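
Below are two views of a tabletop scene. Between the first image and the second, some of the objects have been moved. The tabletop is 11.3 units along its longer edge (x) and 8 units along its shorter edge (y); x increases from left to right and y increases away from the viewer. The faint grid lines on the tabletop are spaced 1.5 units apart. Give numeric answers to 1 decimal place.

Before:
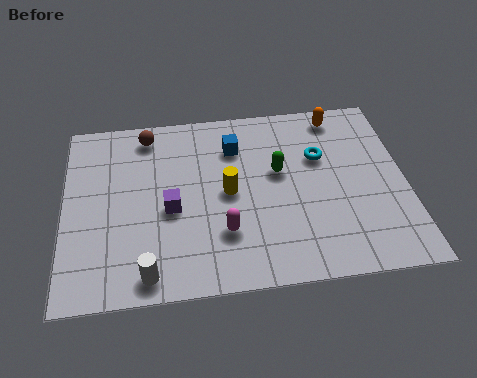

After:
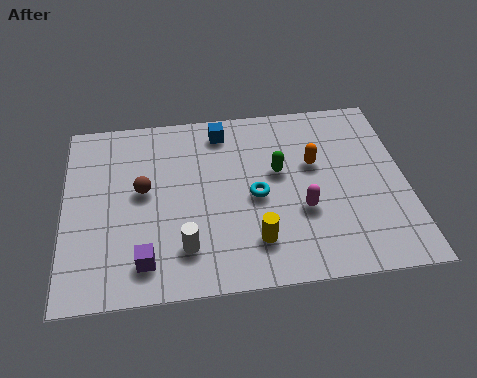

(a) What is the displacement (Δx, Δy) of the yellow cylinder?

(0.8, -2.2)

From the two frames, the yellow cylinder sits at roughly (5.4, 4.0) before and (6.2, 1.8) after.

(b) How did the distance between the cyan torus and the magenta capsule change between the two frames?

-2.7

The distance was about 4.4 in the first image and 1.7 in the second, so they moved 2.7 units closer together.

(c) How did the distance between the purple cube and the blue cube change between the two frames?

+2.7

Before: roughly 3.3 units apart; after: 6.0. That's 2.7 units further apart.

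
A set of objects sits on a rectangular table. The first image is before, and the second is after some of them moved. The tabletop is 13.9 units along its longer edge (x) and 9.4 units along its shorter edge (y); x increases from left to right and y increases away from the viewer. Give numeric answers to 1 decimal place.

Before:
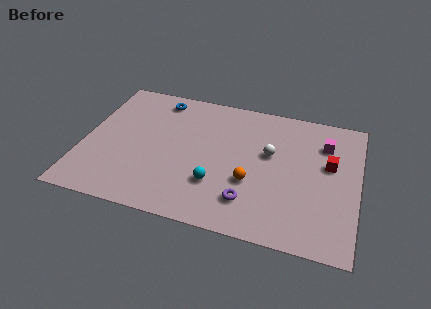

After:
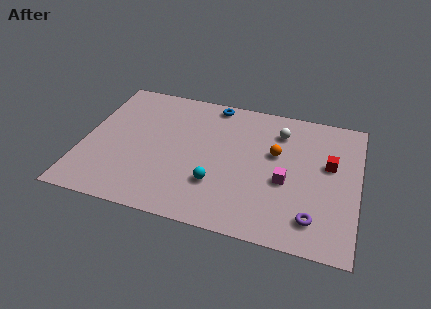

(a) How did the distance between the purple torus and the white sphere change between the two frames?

+2.3

They were about 3.6 units apart before and 5.9 after — 2.3 units further apart.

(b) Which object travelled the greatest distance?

the magenta cube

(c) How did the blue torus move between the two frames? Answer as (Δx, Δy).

(2.8, 0.4)

The blue torus started near (3.5, 8.1) and ended near (6.3, 8.5).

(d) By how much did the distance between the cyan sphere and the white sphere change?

+1.6

The distance was about 3.8 in the first image and 5.4 in the second, so they moved 1.6 units further apart.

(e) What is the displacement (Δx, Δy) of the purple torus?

(3.2, -0.3)

The purple torus was at about (8.6, 2.1) and moved to about (11.8, 1.8).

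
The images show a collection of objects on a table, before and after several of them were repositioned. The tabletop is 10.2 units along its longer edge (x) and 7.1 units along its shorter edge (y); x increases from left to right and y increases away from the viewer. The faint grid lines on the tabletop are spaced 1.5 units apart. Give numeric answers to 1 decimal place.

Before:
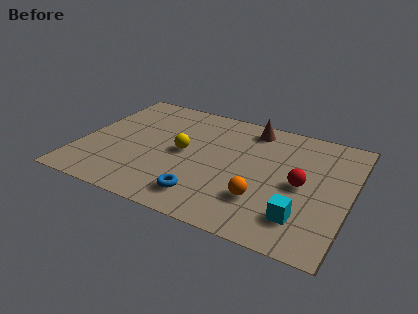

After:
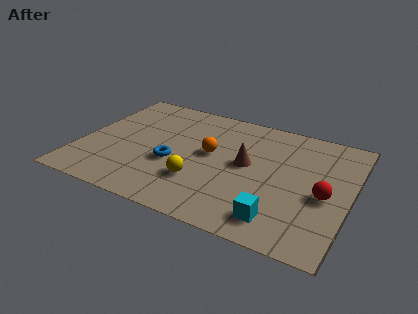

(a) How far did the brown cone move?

2.3

The brown cone moved from about (6.2, 6.1) to (6.3, 3.8), a distance of √(0.1² + 2.3²) ≈ 2.3.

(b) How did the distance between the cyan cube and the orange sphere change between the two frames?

+2.4

Before: roughly 1.6 units apart; after: 4.0. That's 2.4 units further apart.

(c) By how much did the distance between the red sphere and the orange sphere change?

+2.6

The distance was about 1.9 in the first image and 4.5 in the second, so they moved 2.6 units further apart.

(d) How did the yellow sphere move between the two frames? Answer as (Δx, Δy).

(0.8, -1.5)

From the two frames, the yellow sphere sits at roughly (3.9, 3.6) before and (4.7, 2.1) after.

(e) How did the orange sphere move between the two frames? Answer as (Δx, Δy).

(-2.2, 1.9)

The orange sphere started near (7.1, 2.0) and ended near (4.9, 3.9).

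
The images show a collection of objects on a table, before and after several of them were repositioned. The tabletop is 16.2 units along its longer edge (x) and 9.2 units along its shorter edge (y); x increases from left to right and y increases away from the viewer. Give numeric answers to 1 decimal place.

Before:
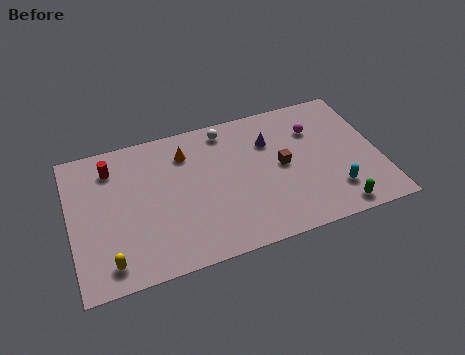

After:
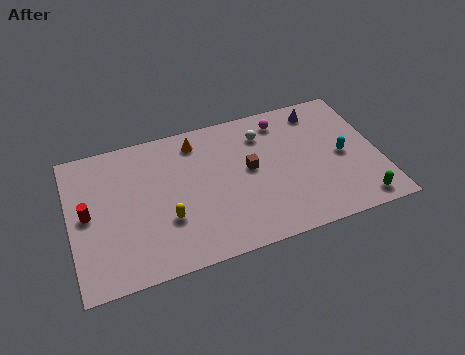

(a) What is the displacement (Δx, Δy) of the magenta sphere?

(-1.6, 1.1)

From the two frames, the magenta sphere sits at roughly (13.0, 6.6) before and (11.4, 7.7) after.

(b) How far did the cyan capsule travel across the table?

2.3

From (13.6, 2.2) to (14.3, 4.4), the cyan capsule covered √(0.7² + 2.2²) ≈ 2.3 units.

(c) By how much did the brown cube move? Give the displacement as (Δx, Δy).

(-1.7, 0.3)

From the two frames, the brown cube sits at roughly (11.1, 4.7) before and (9.4, 5.0) after.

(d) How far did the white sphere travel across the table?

2.1

From (8.4, 8.0) to (10.3, 7.1), the white sphere covered √(1.9² + 0.9²) ≈ 2.1 units.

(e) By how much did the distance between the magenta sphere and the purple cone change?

-0.4

They were about 2.4 units apart before and 2.0 after — 0.4 units closer together.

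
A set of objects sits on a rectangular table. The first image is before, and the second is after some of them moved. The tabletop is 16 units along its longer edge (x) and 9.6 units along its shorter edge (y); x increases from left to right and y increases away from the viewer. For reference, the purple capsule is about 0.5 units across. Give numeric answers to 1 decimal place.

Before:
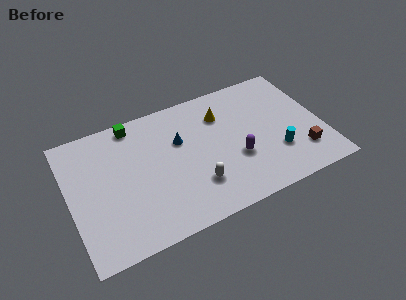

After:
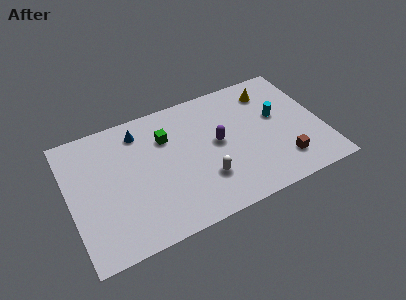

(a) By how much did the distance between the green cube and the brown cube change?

-3.5

They were about 11.8 units apart before and 8.3 after — 3.5 units closer together.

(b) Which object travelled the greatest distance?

the yellow cone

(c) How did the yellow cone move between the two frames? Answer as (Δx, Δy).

(3.2, 0.6)

From the two frames, the yellow cone sits at roughly (9.9, 7.1) before and (13.1, 7.7) after.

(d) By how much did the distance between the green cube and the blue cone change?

-1.7

They were about 3.6 units apart before and 1.9 after — 1.7 units closer together.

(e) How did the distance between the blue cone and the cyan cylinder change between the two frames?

+2.2

They were about 6.7 units apart before and 8.9 after — 2.2 units further apart.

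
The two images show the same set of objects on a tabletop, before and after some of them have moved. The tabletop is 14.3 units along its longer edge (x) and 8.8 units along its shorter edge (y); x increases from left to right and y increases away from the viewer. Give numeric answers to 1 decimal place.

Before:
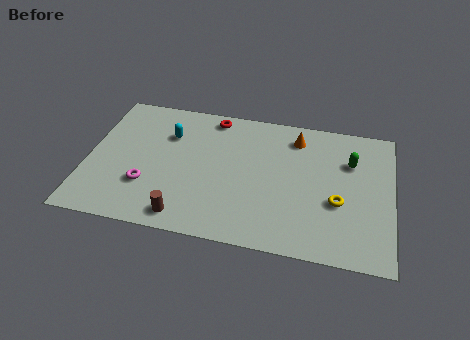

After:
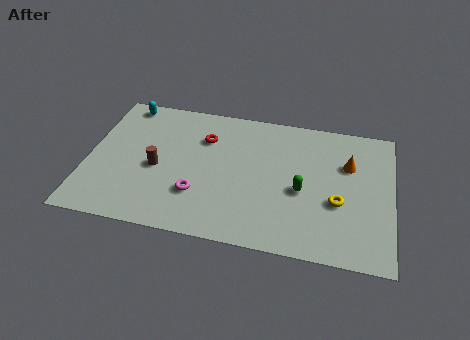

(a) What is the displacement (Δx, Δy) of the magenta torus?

(2.4, -0.1)

From the two frames, the magenta torus sits at roughly (2.9, 2.7) before and (5.3, 2.6) after.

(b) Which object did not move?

the yellow torus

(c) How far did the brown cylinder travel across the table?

3.2

The brown cylinder moved from about (4.8, 1.1) to (3.3, 3.9), a distance of √(1.5² + 2.8²) ≈ 3.2.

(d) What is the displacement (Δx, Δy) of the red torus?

(-0.3, -1.5)

From the two frames, the red torus sits at roughly (5.7, 7.8) before and (5.4, 6.3) after.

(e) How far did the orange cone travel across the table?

2.8

The orange cone moved from about (9.7, 7.2) to (12.2, 5.9), a distance of √(2.5² + 1.3²) ≈ 2.8.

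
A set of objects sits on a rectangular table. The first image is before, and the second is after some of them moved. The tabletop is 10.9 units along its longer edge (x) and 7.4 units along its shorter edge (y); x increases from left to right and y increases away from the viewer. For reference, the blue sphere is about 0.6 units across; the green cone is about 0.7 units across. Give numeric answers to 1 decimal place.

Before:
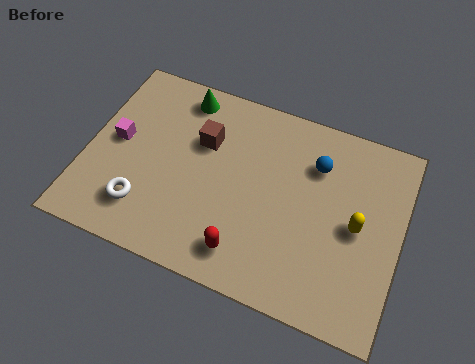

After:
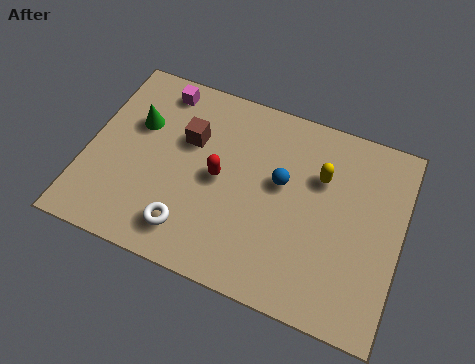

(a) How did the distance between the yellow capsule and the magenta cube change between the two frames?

-2.4

They were about 8.4 units apart before and 6.0 after — 2.4 units closer together.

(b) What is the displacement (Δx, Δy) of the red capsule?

(-1.2, 2.4)

The red capsule was at about (5.8, 1.3) and moved to about (4.6, 3.7).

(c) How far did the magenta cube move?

2.8

The magenta cube was near (1.0, 3.9) before and (2.2, 6.4) after, so it travelled √(1.2² + 2.5²) ≈ 2.8 units.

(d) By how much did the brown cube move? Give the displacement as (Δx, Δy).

(-0.5, -0.1)

From the two frames, the brown cube sits at roughly (3.9, 4.9) before and (3.4, 4.8) after.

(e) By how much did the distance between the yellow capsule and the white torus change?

-1.9

They were about 7.4 units apart before and 5.5 after — 1.9 units closer together.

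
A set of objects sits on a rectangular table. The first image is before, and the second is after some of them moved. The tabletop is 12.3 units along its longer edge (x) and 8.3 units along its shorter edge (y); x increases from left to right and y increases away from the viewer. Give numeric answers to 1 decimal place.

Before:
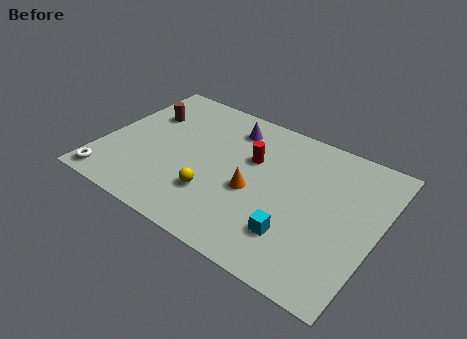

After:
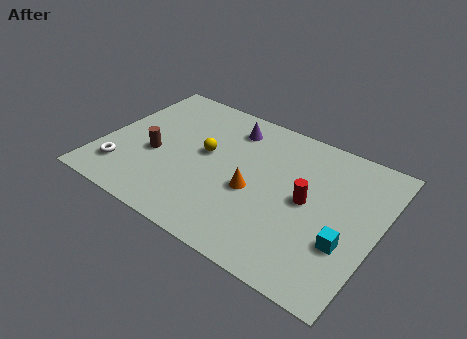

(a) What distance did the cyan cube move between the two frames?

2.2

The cyan cube was near (9.0, 2.1) before and (11.1, 2.8) after, so it travelled √(2.1² + 0.7²) ≈ 2.2 units.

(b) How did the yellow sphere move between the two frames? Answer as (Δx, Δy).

(-0.8, 2.2)

From the two frames, the yellow sphere sits at roughly (5.3, 2.4) before and (4.5, 4.6) after.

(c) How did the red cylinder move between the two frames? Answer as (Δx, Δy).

(2.7, -1.1)

The red cylinder started near (6.5, 5.3) and ended near (9.2, 4.2).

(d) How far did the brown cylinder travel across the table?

2.5

From (1.5, 5.7) to (2.4, 3.4), the brown cylinder covered √(0.9² + 2.3²) ≈ 2.5 units.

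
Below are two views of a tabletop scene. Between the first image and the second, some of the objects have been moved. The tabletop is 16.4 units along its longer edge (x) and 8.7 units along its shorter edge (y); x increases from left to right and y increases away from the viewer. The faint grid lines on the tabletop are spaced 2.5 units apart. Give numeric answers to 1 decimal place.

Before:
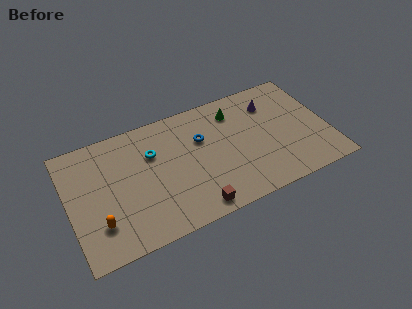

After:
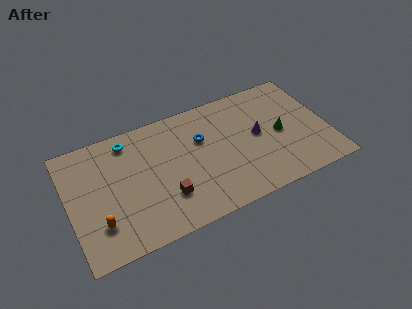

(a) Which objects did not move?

the orange capsule and the blue torus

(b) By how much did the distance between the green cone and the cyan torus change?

+4.4

The distance was about 5.5 in the first image and 9.9 in the second, so they moved 4.4 units further apart.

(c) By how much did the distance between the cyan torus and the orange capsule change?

+0.4

The distance was about 5.2 in the first image and 5.6 in the second, so they moved 0.4 units further apart.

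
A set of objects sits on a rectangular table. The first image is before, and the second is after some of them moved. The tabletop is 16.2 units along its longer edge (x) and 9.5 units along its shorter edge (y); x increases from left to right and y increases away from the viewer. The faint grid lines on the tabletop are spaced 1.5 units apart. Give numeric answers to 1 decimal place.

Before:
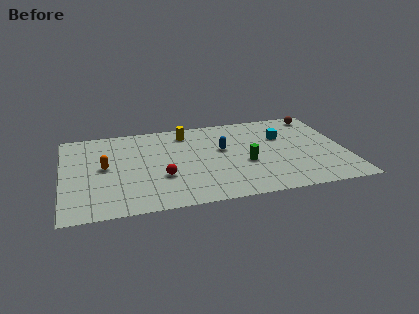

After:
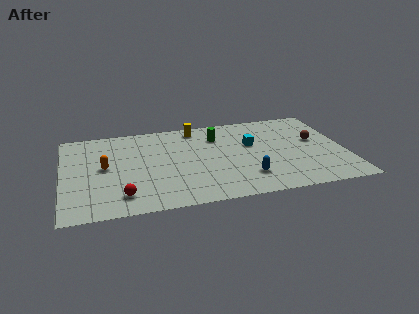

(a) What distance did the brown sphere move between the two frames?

2.8

From (15.0, 8.3) to (14.6, 5.5), the brown sphere covered √(0.4² + 2.8²) ≈ 2.8 units.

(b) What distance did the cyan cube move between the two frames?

1.9

The cyan cube was near (12.7, 6.3) before and (10.9, 5.8) after, so it travelled √(1.8² + 0.5²) ≈ 1.9 units.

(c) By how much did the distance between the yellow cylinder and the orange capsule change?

+0.7

They were about 5.6 units apart before and 6.3 after — 0.7 units further apart.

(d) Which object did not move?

the orange capsule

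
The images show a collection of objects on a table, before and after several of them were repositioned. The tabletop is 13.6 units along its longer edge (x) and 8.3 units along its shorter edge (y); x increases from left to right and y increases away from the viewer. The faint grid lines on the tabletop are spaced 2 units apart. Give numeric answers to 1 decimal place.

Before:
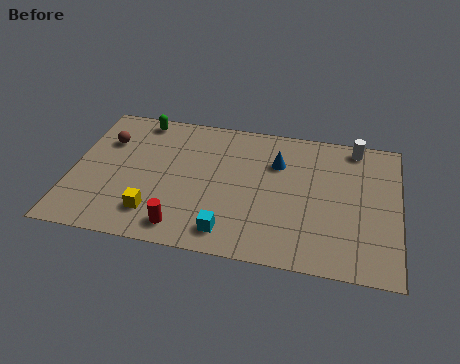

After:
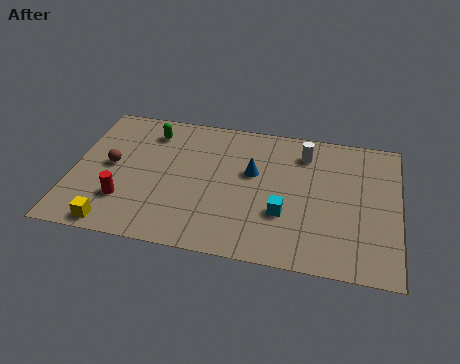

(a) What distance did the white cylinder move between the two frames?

2.2

The white cylinder moved from about (11.7, 7.4) to (9.6, 6.6), a distance of √(2.1² + 0.8²) ≈ 2.2.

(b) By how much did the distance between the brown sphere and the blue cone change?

-1.3

They were about 7.2 units apart before and 5.9 after — 1.3 units closer together.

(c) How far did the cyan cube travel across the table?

2.7

The cyan cube was near (6.7, 1.3) before and (8.9, 2.8) after, so it travelled √(2.2² + 1.5²) ≈ 2.7 units.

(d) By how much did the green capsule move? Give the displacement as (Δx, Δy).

(0.5, -0.7)

The green capsule started near (2.6, 7.4) and ended near (3.1, 6.7).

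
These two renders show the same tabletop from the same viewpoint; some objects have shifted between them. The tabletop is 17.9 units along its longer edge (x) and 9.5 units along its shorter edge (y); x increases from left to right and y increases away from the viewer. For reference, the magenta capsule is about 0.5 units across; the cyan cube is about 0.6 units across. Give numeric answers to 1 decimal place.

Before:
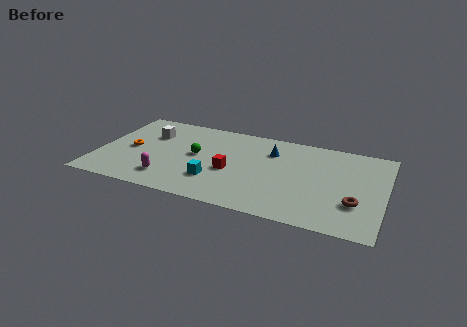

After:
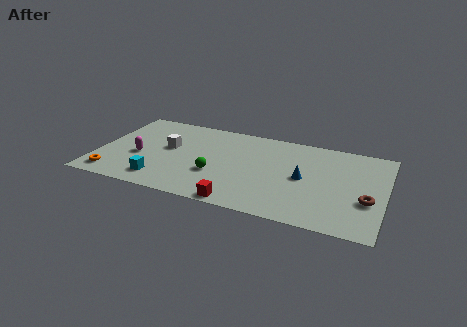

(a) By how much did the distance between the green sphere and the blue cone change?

+0.6

They were about 5.0 units apart before and 5.6 after — 0.6 units further apart.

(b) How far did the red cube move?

3.3

The red cube was near (8.4, 4.0) before and (9.3, 0.8) after, so it travelled √(0.9² + 3.2²) ≈ 3.3 units.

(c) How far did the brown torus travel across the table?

0.9

The brown torus moved from about (16.2, 3.0) to (16.9, 3.5), a distance of √(0.7² + 0.5²) ≈ 0.9.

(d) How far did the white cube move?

1.8

From (3.0, 6.6) to (4.3, 5.4), the white cube covered √(1.3² + 1.2²) ≈ 1.8 units.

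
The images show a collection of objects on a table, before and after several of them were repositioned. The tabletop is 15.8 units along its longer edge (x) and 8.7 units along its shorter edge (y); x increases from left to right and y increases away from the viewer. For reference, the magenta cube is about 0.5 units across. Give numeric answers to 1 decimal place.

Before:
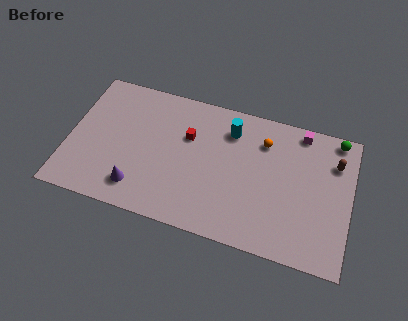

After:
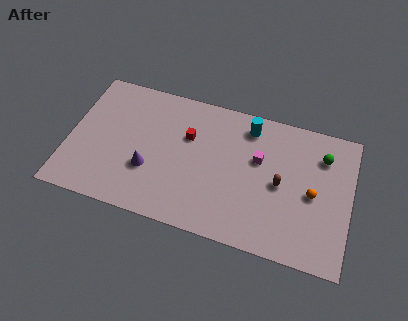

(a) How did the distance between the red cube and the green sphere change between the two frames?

-0.9

Before: roughly 8.5 units apart; after: 7.6. That's 0.9 units closer together.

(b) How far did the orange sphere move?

3.8

The orange sphere moved from about (10.8, 6.6) to (13.7, 4.1), a distance of √(2.9² + 2.5²) ≈ 3.8.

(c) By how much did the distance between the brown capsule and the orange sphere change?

-2.2

The distance was about 4.0 in the first image and 1.8 in the second, so they moved 2.2 units closer together.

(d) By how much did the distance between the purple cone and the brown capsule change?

-4.3

Before: roughly 11.7 units apart; after: 7.4. That's 4.3 units closer together.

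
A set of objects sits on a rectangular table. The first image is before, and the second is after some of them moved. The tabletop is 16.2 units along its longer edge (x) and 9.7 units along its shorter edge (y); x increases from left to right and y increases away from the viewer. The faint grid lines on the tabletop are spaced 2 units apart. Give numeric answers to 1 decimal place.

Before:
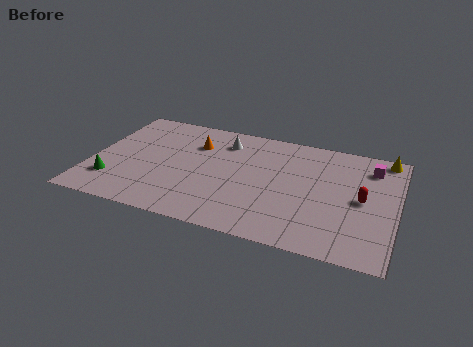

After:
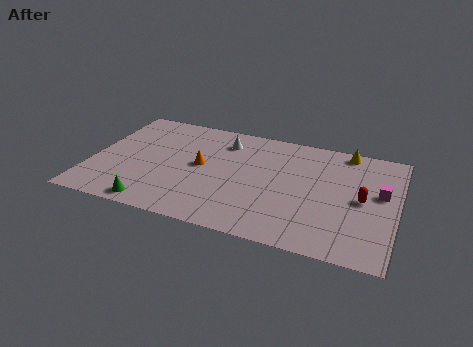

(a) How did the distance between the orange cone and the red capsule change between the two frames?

-0.8

The distance was about 9.4 in the first image and 8.6 in the second, so they moved 0.8 units closer together.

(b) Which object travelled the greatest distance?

the green cone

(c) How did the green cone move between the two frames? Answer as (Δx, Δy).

(2.4, -1.4)

The green cone was at about (1.3, 2.4) and moved to about (3.7, 1.0).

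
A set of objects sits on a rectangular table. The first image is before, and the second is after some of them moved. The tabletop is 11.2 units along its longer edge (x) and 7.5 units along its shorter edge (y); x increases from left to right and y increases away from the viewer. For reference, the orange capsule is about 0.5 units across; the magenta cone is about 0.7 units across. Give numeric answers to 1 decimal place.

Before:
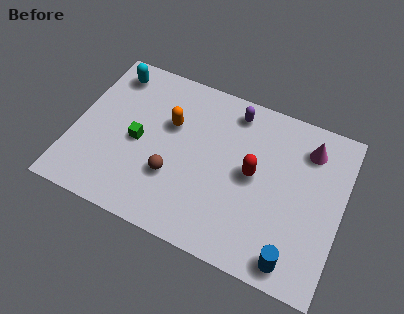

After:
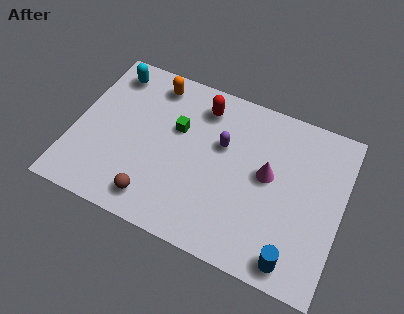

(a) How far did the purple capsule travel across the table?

1.7

The purple capsule was near (6.4, 6.4) before and (6.1, 4.7) after, so it travelled √(0.3² + 1.7²) ≈ 1.7 units.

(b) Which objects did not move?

the cyan capsule and the blue cylinder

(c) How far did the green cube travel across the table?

1.9

From (2.7, 3.5) to (4.2, 4.7), the green cube covered √(1.5² + 1.2²) ≈ 1.9 units.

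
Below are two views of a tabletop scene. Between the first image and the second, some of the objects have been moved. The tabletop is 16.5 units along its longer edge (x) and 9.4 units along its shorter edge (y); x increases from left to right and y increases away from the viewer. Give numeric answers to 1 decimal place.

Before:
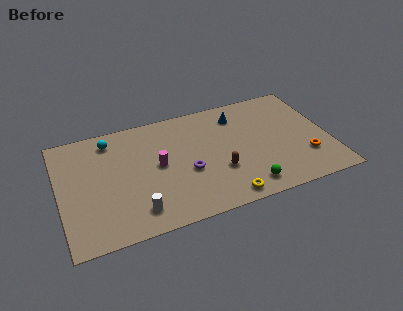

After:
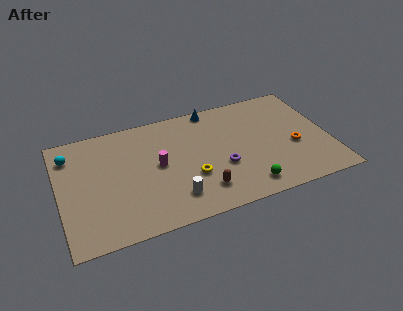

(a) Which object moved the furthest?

the yellow torus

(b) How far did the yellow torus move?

2.9

From (9.7, 1.0) to (7.9, 3.3), the yellow torus covered √(1.8² + 2.3²) ≈ 2.9 units.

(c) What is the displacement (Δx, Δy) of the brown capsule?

(-1.2, -1.2)

From the two frames, the brown capsule sits at roughly (9.6, 3.2) before and (8.4, 2.0) after.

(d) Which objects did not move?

the green sphere and the magenta cylinder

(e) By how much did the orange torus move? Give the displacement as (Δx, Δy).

(-0.6, 1.1)

The orange torus was at about (14.9, 2.7) and moved to about (14.3, 3.8).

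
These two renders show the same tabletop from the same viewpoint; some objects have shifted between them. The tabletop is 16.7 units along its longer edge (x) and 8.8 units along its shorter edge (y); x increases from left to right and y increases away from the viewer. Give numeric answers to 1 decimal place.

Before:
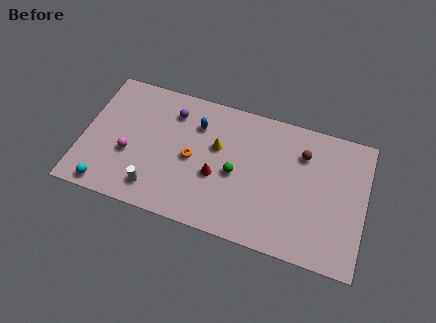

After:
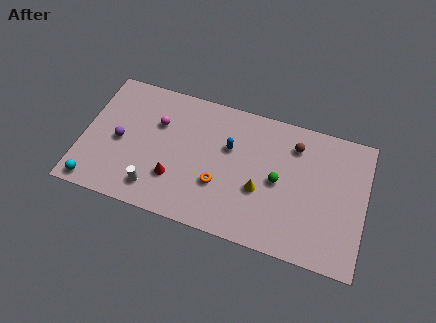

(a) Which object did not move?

the white cylinder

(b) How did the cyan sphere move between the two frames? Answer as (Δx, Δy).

(-0.7, 0.0)

The cyan sphere was at about (1.7, 0.9) and moved to about (1.0, 0.9).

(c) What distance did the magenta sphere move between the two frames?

2.9

The magenta sphere was near (2.8, 3.4) before and (4.3, 5.9) after, so it travelled √(1.5² + 2.5²) ≈ 2.9 units.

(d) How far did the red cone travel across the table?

2.6

From (8.0, 3.5) to (5.6, 2.6), the red cone covered √(2.4² + 0.9²) ≈ 2.6 units.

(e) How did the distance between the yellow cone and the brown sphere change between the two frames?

-1.2

They were about 5.1 units apart before and 3.9 after — 1.2 units closer together.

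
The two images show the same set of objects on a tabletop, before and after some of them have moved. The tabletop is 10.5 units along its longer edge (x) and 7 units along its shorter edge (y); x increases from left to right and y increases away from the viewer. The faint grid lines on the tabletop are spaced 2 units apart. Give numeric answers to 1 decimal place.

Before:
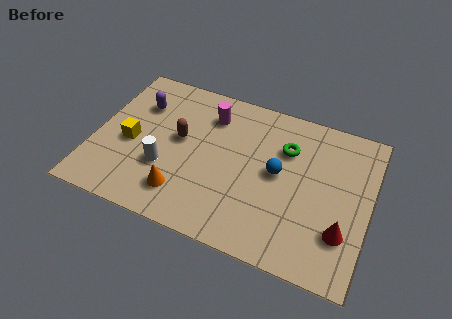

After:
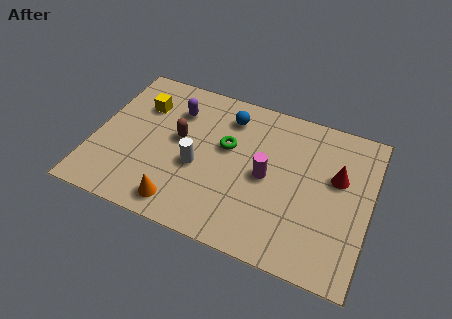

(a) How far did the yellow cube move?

1.9

From (1.4, 3.1) to (1.6, 5.0), the yellow cube covered √(0.2² + 1.9²) ≈ 1.9 units.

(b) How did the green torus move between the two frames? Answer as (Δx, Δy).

(-2.2, -0.7)

The green torus started near (7.2, 4.9) and ended near (5.0, 4.2).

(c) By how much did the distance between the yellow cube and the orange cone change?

+1.8

They were about 2.7 units apart before and 4.5 after — 1.8 units further apart.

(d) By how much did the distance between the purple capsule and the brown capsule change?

-0.7

The distance was about 2.0 in the first image and 1.3 in the second, so they moved 0.7 units closer together.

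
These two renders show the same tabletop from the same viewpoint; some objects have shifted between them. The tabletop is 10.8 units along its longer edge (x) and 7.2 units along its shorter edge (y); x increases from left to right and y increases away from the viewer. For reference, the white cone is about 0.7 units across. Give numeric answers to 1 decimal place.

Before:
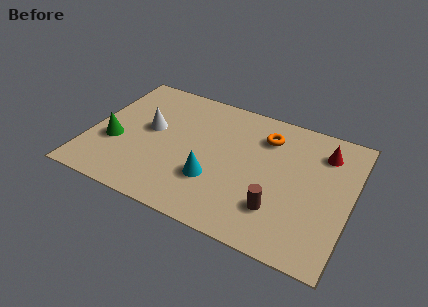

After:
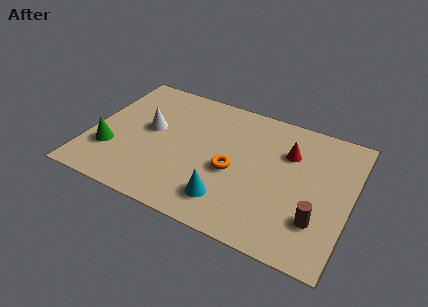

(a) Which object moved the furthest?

the orange torus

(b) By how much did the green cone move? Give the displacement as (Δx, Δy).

(-0.1, -0.5)

The green cone was at about (1.1, 2.7) and moved to about (1.0, 2.2).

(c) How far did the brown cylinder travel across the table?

1.6

The brown cylinder was near (8.0, 1.9) before and (9.6, 2.0) after, so it travelled √(1.6² + 0.1²) ≈ 1.6 units.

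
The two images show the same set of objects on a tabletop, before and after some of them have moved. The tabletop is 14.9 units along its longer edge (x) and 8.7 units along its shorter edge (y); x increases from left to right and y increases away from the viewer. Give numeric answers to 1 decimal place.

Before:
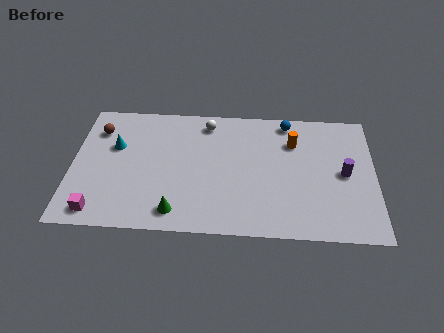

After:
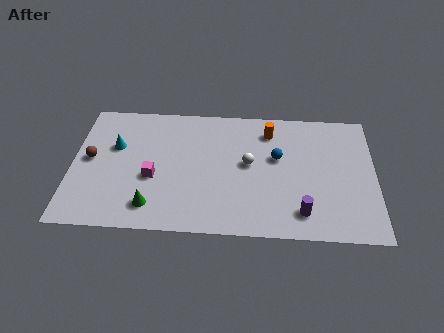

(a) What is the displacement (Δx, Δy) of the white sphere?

(2.1, -2.7)

The white sphere was at about (6.6, 7.4) and moved to about (8.7, 4.7).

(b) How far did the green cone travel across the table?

1.2

The green cone moved from about (5.2, 1.3) to (4.0, 1.6), a distance of √(1.2² + 0.3²) ≈ 1.2.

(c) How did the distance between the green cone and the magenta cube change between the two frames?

-1.9

They were about 3.8 units apart before and 1.9 after — 1.9 units closer together.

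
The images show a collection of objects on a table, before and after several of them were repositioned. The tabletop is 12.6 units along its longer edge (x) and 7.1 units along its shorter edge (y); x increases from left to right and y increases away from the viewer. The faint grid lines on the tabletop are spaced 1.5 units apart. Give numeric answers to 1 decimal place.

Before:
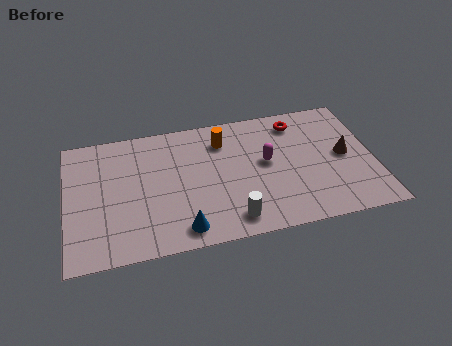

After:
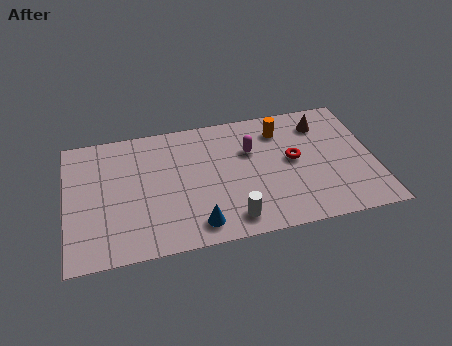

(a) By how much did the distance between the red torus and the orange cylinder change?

-1.3

The distance was about 3.1 in the first image and 1.8 in the second, so they moved 1.3 units closer together.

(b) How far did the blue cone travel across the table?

0.6

From (4.6, 1.0) to (5.2, 1.1), the blue cone covered √(0.6² + 0.1²) ≈ 0.6 units.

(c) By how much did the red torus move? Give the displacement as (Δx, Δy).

(-0.3, -2.1)

From the two frames, the red torus sits at roughly (9.6, 5.9) before and (9.3, 3.8) after.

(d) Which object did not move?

the white cylinder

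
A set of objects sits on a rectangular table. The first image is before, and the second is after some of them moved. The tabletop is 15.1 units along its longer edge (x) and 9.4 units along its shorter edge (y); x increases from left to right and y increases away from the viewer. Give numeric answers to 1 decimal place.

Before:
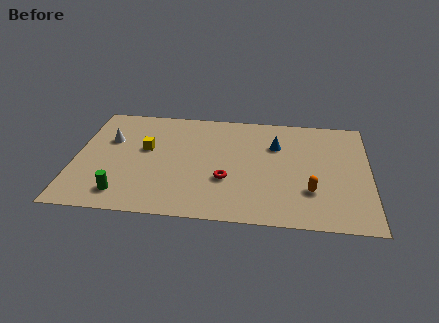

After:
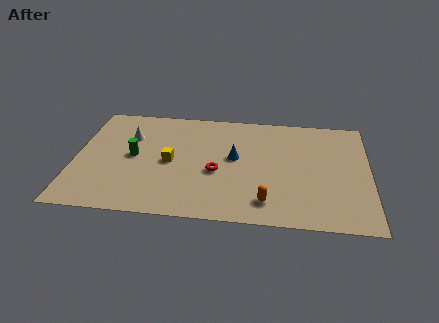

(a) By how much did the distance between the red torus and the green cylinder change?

-1.1

They were about 5.5 units apart before and 4.4 after — 1.1 units closer together.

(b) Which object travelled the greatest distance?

the green cylinder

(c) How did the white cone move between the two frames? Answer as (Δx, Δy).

(1.0, 0.4)

The white cone started near (1.7, 6.1) and ended near (2.7, 6.5).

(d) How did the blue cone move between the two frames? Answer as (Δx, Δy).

(-2.1, -1.3)

The blue cone was at about (10.3, 6.5) and moved to about (8.2, 5.2).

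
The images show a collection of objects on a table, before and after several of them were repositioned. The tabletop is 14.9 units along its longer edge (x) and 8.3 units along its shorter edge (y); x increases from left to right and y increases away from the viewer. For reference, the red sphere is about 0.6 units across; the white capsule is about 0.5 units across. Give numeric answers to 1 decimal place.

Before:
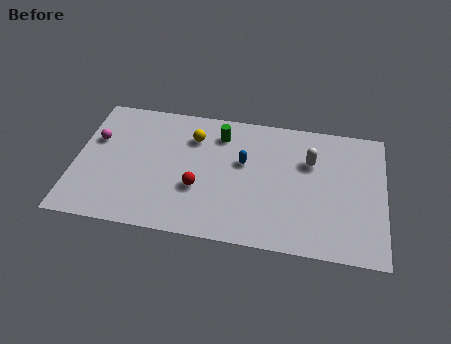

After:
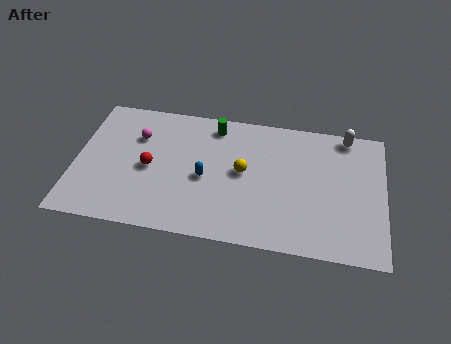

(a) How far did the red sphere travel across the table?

2.6

The red sphere moved from about (6.0, 3.0) to (3.6, 3.9), a distance of √(2.4² + 0.9²) ≈ 2.6.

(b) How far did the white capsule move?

2.5

From (11.3, 5.6) to (13.0, 7.5), the white capsule covered √(1.7² + 1.9²) ≈ 2.5 units.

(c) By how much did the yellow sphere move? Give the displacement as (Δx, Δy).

(2.5, -1.8)

From the two frames, the yellow sphere sits at roughly (5.6, 6.2) before and (8.1, 4.4) after.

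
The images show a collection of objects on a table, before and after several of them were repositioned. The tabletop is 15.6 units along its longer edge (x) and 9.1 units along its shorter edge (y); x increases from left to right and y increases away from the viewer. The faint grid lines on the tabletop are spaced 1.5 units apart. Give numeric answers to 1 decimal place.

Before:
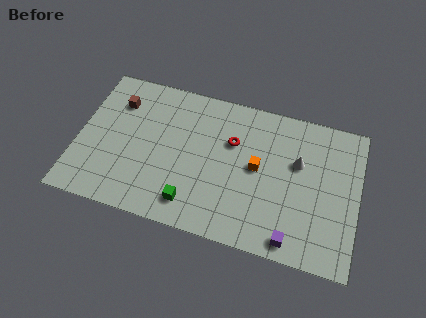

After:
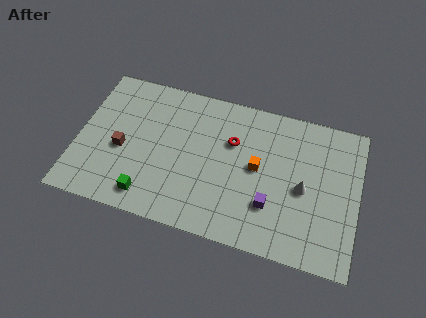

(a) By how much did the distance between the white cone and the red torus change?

+0.8

The distance was about 3.7 in the first image and 4.5 in the second, so they moved 0.8 units further apart.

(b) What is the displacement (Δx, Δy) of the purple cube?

(-1.3, 1.7)

The purple cube was at about (12.2, 1.0) and moved to about (10.9, 2.7).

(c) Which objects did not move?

the orange cube and the red torus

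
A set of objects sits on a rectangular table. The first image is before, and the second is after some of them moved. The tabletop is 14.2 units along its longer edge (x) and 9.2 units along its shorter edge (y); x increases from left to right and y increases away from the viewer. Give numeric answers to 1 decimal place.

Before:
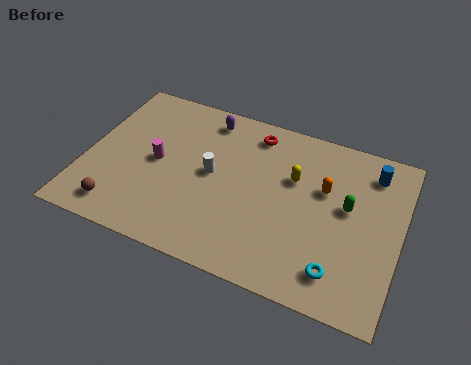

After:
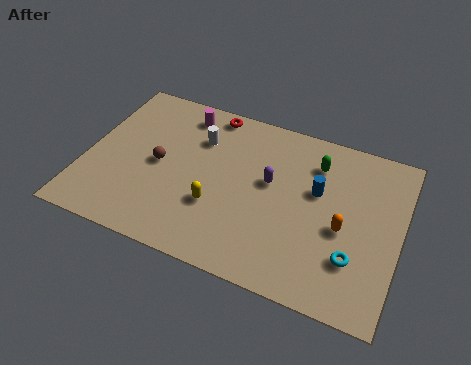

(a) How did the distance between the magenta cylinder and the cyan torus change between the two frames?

+0.8

Before: roughly 9.0 units apart; after: 9.8. That's 0.8 units further apart.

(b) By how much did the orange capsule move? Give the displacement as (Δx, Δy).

(1.0, -1.8)

From the two frames, the orange capsule sits at roughly (10.7, 5.8) before and (11.7, 4.0) after.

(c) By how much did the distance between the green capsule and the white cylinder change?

-0.8

Before: roughly 6.1 units apart; after: 5.3. That's 0.8 units closer together.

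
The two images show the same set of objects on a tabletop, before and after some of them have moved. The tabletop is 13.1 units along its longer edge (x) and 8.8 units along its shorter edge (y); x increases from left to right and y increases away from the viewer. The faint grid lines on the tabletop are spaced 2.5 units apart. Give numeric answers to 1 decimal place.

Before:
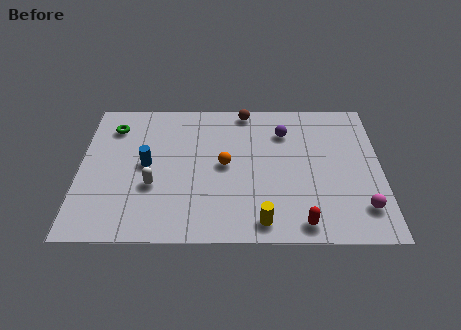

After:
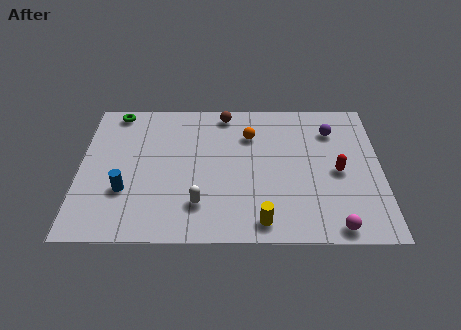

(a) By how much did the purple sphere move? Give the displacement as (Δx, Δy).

(2.1, 0.1)

From the two frames, the purple sphere sits at roughly (8.9, 6.6) before and (11.0, 6.7) after.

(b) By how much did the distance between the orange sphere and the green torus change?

+0.6

They were about 5.5 units apart before and 6.1 after — 0.6 units further apart.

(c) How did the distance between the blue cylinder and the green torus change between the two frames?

+2.2

The distance was about 2.8 in the first image and 5.0 in the second, so they moved 2.2 units further apart.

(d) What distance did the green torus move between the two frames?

1.0

From (1.4, 6.9) to (1.5, 7.9), the green torus covered √(0.1² + 1.0²) ≈ 1.0 units.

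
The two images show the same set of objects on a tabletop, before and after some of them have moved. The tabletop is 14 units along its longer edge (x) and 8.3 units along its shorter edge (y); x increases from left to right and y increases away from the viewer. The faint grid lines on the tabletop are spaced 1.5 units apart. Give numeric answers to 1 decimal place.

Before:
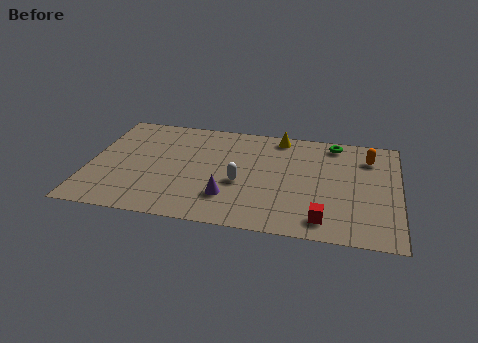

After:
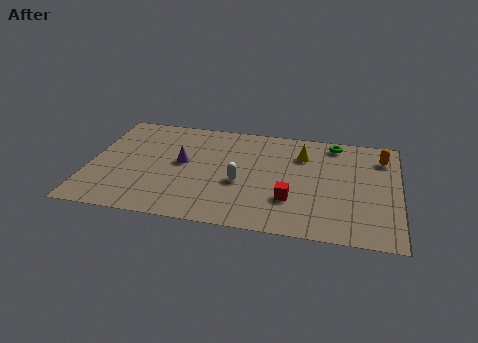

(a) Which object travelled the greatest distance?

the purple cone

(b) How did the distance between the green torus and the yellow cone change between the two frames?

-0.7

Before: roughly 2.5 units apart; after: 1.8. That's 0.7 units closer together.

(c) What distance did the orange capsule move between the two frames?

0.6

The orange capsule moved from about (12.6, 6.4) to (13.2, 6.5), a distance of √(0.6² + 0.1²) ≈ 0.6.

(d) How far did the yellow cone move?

1.7

The yellow cone was near (8.5, 7.4) before and (9.6, 6.1) after, so it travelled √(1.1² + 1.3²) ≈ 1.7 units.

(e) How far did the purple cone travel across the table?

3.2

The purple cone moved from about (6.4, 2.2) to (4.2, 4.5), a distance of √(2.2² + 2.3²) ≈ 3.2.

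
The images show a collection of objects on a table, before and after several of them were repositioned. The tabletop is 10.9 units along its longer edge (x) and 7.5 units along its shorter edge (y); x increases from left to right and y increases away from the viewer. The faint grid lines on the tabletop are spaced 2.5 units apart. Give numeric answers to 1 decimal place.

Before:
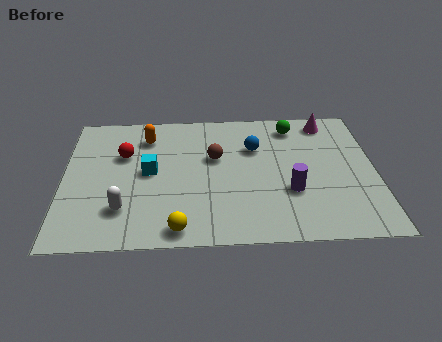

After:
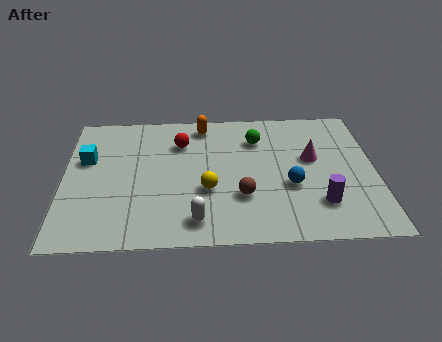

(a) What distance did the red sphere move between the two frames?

2.1

From (2.1, 4.9) to (4.1, 5.5), the red sphere covered √(2.0² + 0.6²) ≈ 2.1 units.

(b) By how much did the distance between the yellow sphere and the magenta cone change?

-3.8

They were about 7.8 units apart before and 4.0 after — 3.8 units closer together.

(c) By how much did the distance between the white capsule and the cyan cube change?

+3.0

Before: roughly 2.2 units apart; after: 5.2. That's 3.0 units further apart.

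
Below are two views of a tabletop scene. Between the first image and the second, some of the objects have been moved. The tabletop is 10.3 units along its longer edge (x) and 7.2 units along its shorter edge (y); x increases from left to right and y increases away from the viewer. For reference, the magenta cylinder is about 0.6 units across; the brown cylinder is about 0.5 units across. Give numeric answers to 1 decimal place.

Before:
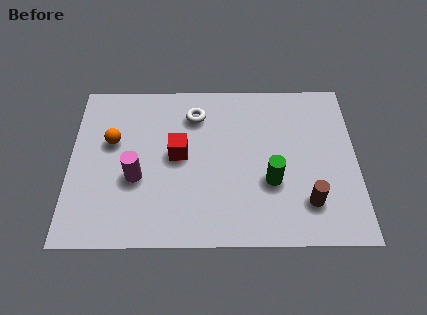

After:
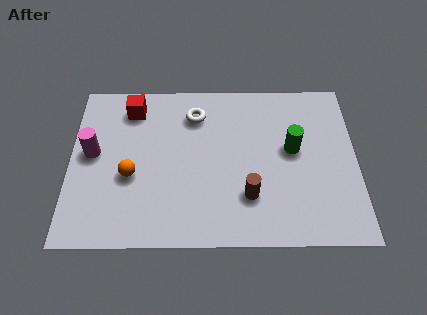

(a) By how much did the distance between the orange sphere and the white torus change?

+0.3

The distance was about 3.2 in the first image and 3.5 in the second, so they moved 0.3 units further apart.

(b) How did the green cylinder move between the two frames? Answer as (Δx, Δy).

(0.8, 1.4)

The green cylinder started near (7.2, 2.6) and ended near (8.0, 4.0).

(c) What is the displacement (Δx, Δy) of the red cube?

(-1.7, 2.1)

The red cube was at about (3.9, 3.8) and moved to about (2.2, 5.9).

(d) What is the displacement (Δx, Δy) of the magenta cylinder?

(-1.6, 1.1)

The magenta cylinder was at about (2.4, 2.8) and moved to about (0.8, 3.9).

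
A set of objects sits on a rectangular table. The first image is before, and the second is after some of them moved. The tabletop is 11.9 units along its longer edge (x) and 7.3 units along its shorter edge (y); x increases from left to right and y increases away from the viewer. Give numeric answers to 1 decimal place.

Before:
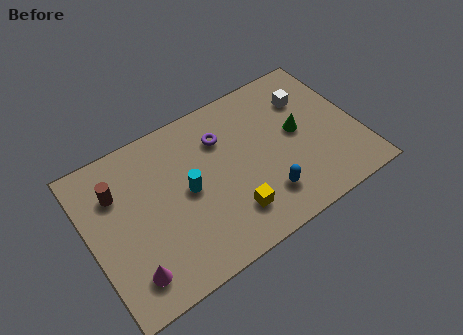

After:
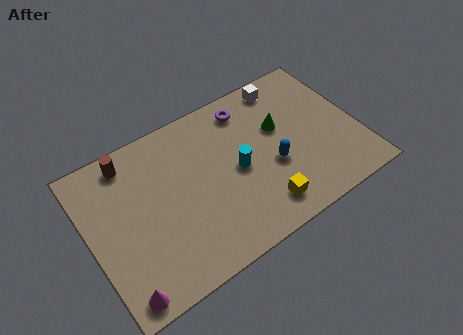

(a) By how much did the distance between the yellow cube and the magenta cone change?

+1.8

The distance was about 4.5 in the first image and 6.3 in the second, so they moved 1.8 units further apart.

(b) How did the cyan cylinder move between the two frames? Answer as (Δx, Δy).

(2.2, -0.2)

From the two frames, the cyan cylinder sits at roughly (4.3, 3.7) before and (6.5, 3.5) after.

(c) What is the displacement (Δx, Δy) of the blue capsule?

(0.6, 1.2)

The blue capsule was at about (7.4, 1.7) and moved to about (8.0, 2.9).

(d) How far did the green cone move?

0.9

The green cone moved from about (9.3, 3.9) to (8.6, 4.5), a distance of √(0.7² + 0.6²) ≈ 0.9.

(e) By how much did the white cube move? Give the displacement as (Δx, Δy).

(-0.8, 1.1)

From the two frames, the white cube sits at roughly (10.0, 5.3) before and (9.2, 6.4) after.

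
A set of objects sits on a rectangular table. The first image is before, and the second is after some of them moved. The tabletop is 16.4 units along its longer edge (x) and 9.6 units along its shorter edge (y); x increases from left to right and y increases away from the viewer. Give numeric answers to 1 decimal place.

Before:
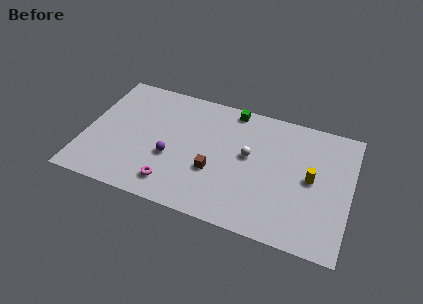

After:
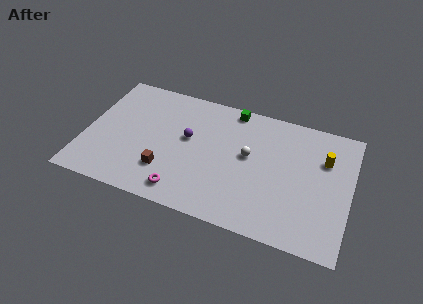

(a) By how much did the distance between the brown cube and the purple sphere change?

+0.4

They were about 2.7 units apart before and 3.1 after — 0.4 units further apart.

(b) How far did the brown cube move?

3.0

The brown cube was near (8.1, 3.5) before and (5.2, 2.6) after, so it travelled √(2.9² + 0.9²) ≈ 3.0 units.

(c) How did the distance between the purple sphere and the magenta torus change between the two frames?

+2.1

They were about 2.0 units apart before and 4.1 after — 2.1 units further apart.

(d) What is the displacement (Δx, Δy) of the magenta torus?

(0.7, -0.3)

The magenta torus was at about (5.7, 1.7) and moved to about (6.4, 1.4).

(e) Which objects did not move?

the green cube and the white sphere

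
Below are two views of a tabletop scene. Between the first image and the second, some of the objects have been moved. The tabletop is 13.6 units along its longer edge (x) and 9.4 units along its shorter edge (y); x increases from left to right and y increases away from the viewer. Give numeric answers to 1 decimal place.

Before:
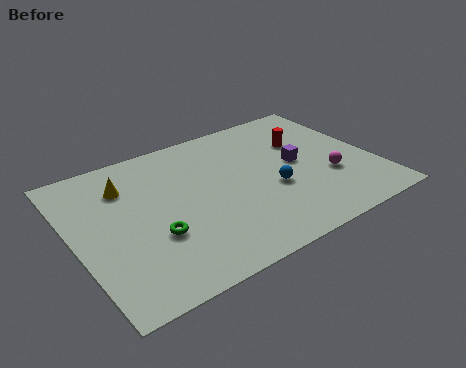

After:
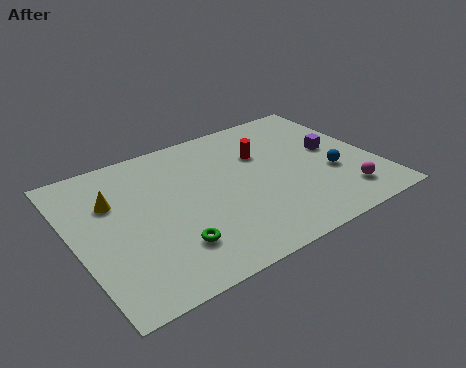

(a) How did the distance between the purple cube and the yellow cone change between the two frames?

+2.2

They were about 7.9 units apart before and 10.1 after — 2.2 units further apart.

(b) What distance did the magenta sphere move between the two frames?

1.5

The magenta sphere moved from about (11.4, 3.3) to (11.7, 1.8), a distance of √(0.3² + 1.5²) ≈ 1.5.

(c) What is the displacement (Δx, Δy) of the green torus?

(0.6, -1.0)

From the two frames, the green torus sits at roughly (3.3, 3.3) before and (3.9, 2.3) after.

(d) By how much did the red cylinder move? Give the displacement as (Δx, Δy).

(-2.0, 0.0)

The red cylinder started near (10.8, 6.3) and ended near (8.8, 6.3).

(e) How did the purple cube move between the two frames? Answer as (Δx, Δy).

(1.7, 0.2)

From the two frames, the purple cube sits at roughly (10.2, 4.9) before and (11.9, 5.1) after.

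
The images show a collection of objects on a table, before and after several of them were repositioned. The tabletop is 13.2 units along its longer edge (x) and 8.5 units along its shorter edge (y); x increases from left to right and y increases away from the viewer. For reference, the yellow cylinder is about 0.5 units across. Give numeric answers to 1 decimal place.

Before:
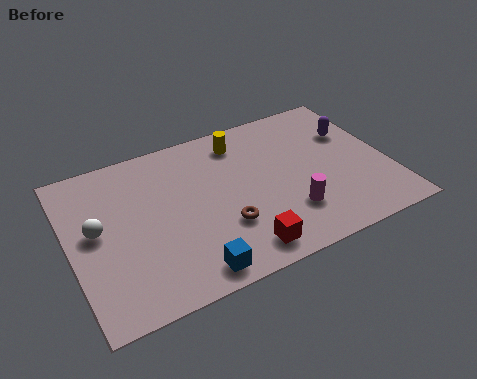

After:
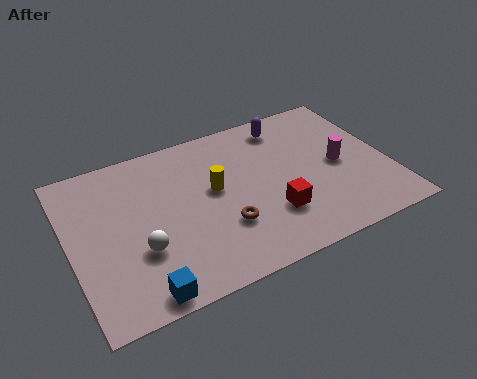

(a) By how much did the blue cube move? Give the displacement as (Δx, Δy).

(-2.0, -0.2)

The blue cube started near (4.5, 1.0) and ended near (2.5, 0.8).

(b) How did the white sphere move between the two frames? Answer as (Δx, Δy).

(1.6, -1.7)

The white sphere started near (1.1, 4.6) and ended near (2.7, 2.9).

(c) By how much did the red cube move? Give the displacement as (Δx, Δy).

(1.5, 1.3)

The red cube was at about (6.6, 1.2) and moved to about (8.1, 2.5).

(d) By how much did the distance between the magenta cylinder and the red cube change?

+1.0

The distance was about 2.5 in the first image and 3.5 in the second, so they moved 1.0 units further apart.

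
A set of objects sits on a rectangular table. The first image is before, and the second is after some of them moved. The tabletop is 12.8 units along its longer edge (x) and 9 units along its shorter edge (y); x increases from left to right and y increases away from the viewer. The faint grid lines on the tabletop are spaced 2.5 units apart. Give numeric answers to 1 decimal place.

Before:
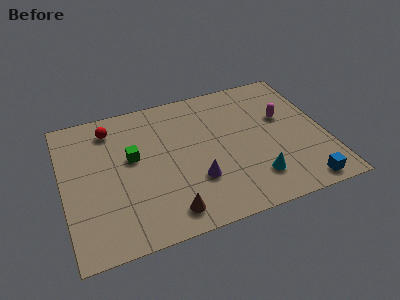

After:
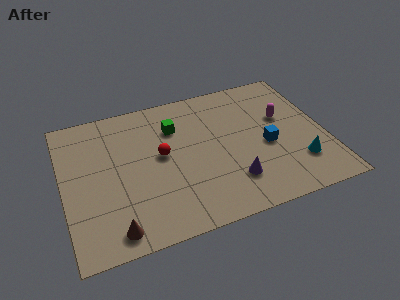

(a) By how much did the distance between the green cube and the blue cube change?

-4.0

Before: roughly 9.0 units apart; after: 5.0. That's 4.0 units closer together.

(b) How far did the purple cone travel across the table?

1.8

The purple cone was near (6.3, 2.8) before and (8.0, 2.2) after, so it travelled √(1.7² + 0.6²) ≈ 1.8 units.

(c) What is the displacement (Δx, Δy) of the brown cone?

(-2.6, -0.2)

The brown cone started near (4.8, 1.3) and ended near (2.2, 1.1).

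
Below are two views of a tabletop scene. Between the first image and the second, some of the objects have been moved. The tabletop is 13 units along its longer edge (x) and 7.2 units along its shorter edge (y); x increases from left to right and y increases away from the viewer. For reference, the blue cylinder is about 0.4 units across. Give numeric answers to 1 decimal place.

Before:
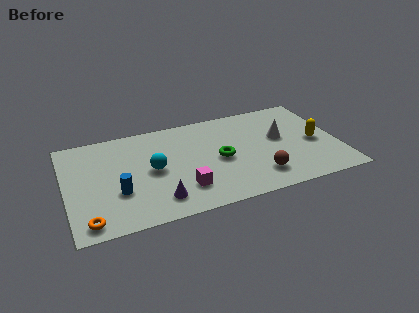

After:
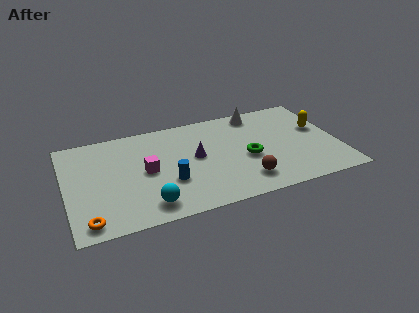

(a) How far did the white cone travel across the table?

2.4

The white cone was near (10.3, 4.1) before and (9.4, 6.3) after, so it travelled √(0.9² + 2.2²) ≈ 2.4 units.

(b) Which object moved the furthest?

the purple cone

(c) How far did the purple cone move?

3.2

The purple cone was near (4.2, 1.4) before and (6.2, 3.9) after, so it travelled √(2.0² + 2.5²) ≈ 3.2 units.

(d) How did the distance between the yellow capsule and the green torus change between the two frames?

-0.8

They were about 4.6 units apart before and 3.8 after — 0.8 units closer together.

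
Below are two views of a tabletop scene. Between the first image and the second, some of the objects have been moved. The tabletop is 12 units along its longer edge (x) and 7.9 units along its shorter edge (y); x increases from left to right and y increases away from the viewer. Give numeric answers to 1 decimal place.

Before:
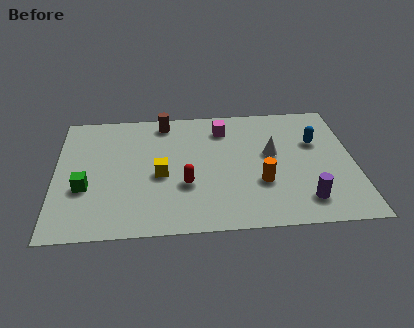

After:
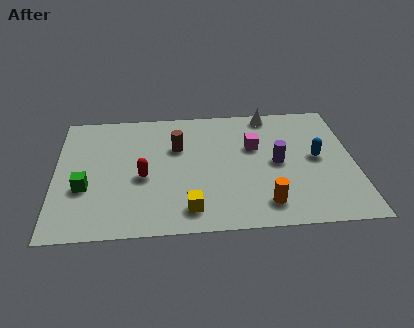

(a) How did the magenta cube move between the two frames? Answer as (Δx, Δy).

(1.2, -1.3)

The magenta cube started near (6.8, 6.3) and ended near (8.0, 5.0).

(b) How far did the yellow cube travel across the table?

2.5

From (4.2, 3.5) to (5.3, 1.3), the yellow cube covered √(1.1² + 2.2²) ≈ 2.5 units.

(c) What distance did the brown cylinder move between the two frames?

1.8

The brown cylinder moved from about (4.4, 6.9) to (4.9, 5.2), a distance of √(0.5² + 1.7²) ≈ 1.8.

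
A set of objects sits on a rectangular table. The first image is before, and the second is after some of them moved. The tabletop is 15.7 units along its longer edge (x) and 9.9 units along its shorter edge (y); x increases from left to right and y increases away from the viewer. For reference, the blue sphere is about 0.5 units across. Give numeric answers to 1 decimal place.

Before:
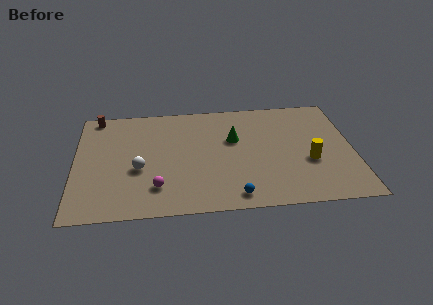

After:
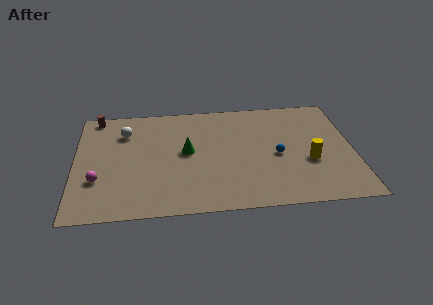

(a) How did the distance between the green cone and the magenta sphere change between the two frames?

-0.5

The distance was about 5.9 in the first image and 5.4 in the second, so they moved 0.5 units closer together.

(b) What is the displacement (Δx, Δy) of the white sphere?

(-0.8, 3.4)

The white sphere started near (3.6, 4.0) and ended near (2.8, 7.4).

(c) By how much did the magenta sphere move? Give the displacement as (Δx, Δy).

(-3.3, 0.9)

The magenta sphere started near (4.6, 2.3) and ended near (1.3, 3.2).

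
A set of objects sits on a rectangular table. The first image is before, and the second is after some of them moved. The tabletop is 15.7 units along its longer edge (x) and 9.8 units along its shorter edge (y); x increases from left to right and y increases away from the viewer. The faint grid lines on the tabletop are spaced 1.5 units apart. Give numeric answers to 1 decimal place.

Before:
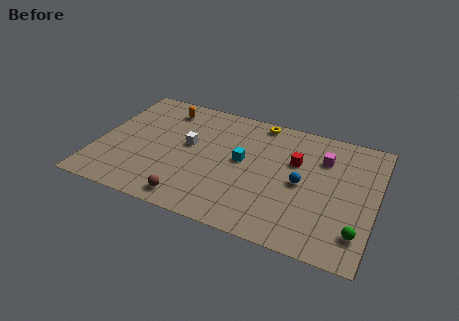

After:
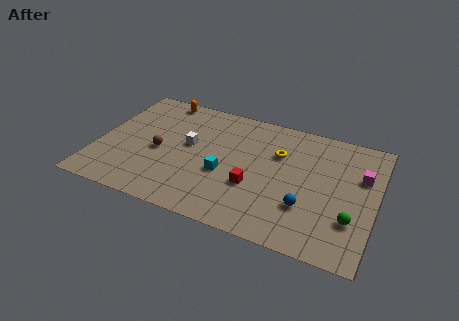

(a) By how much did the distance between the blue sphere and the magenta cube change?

+1.8

Before: roughly 2.6 units apart; after: 4.4. That's 1.8 units further apart.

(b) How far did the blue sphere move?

1.7

From (11.6, 4.7) to (12.0, 3.0), the blue sphere covered √(0.4² + 1.7²) ≈ 1.7 units.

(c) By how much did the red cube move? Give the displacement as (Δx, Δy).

(-2.1, -2.8)

The red cube started near (11.1, 6.3) and ended near (9.0, 3.5).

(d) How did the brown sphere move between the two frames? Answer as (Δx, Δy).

(-2.2, 3.2)

The brown sphere started near (5.7, 1.2) and ended near (3.5, 4.4).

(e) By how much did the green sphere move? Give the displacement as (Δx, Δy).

(-0.4, 0.8)

The green sphere started near (14.9, 2.1) and ended near (14.5, 2.9).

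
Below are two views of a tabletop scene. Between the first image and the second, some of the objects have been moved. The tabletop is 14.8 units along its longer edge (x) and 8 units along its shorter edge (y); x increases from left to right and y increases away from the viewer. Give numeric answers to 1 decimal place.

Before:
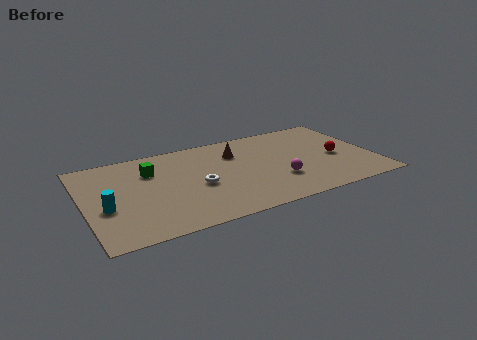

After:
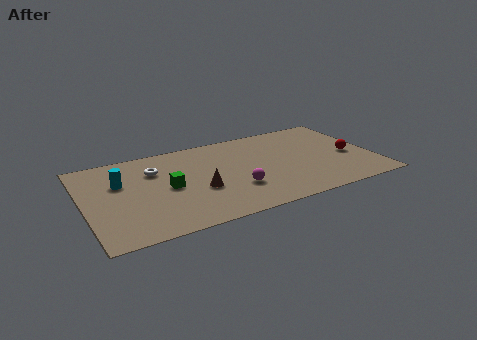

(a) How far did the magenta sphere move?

2.2

From (9.7, 2.5) to (7.5, 2.5), the magenta sphere covered √(2.2² + 0.0²) ≈ 2.2 units.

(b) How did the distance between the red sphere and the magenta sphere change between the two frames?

+2.8

They were about 3.4 units apart before and 6.2 after — 2.8 units further apart.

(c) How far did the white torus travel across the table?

3.0

The white torus was near (5.7, 3.5) before and (3.7, 5.7) after, so it travelled √(2.0² + 2.2²) ≈ 3.0 units.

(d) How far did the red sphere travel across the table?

0.7

The red sphere moved from about (12.9, 3.6) to (13.6, 3.5), a distance of √(0.7² + 0.1²) ≈ 0.7.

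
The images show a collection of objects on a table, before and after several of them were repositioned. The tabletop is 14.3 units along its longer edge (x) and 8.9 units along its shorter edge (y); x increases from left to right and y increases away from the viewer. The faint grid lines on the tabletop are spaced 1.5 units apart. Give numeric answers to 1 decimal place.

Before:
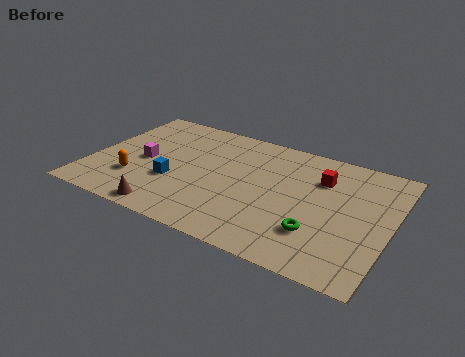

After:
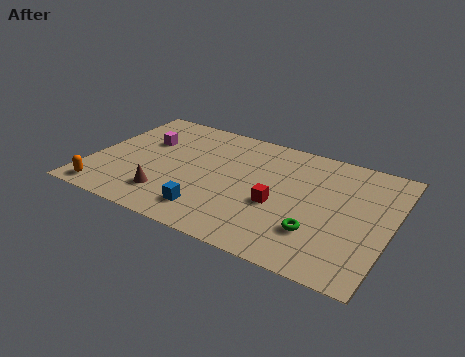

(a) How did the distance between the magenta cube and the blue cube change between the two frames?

+3.7

The distance was about 1.9 in the first image and 5.6 in the second, so they moved 3.7 units further apart.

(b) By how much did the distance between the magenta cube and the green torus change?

+0.6

They were about 8.8 units apart before and 9.4 after — 0.6 units further apart.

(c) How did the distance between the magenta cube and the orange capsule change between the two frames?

+3.3

The distance was about 1.6 in the first image and 4.9 in the second, so they moved 3.3 units further apart.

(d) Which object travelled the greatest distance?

the red cube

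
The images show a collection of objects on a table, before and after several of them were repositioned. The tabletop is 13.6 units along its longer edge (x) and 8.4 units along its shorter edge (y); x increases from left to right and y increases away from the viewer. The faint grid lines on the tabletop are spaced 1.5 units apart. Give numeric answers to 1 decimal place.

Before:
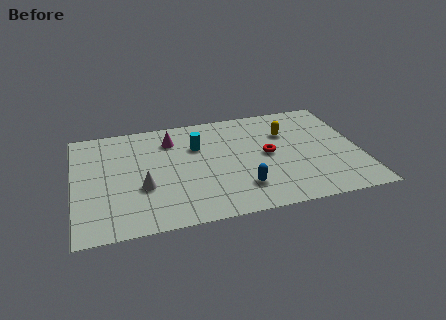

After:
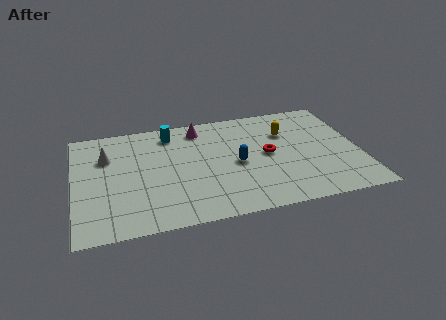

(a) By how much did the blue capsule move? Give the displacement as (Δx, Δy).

(-0.1, 1.9)

From the two frames, the blue capsule sits at roughly (7.8, 2.0) before and (7.7, 3.9) after.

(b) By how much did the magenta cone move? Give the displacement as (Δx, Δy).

(1.4, 0.6)

The magenta cone started near (4.7, 6.5) and ended near (6.1, 7.1).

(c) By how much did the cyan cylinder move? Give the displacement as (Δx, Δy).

(-1.2, 1.3)

The cyan cylinder was at about (5.9, 5.7) and moved to about (4.7, 7.0).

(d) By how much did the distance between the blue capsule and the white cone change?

+1.7

Before: roughly 4.7 units apart; after: 6.4. That's 1.7 units further apart.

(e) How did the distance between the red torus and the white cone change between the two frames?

+1.6

The distance was about 6.1 in the first image and 7.7 in the second, so they moved 1.6 units further apart.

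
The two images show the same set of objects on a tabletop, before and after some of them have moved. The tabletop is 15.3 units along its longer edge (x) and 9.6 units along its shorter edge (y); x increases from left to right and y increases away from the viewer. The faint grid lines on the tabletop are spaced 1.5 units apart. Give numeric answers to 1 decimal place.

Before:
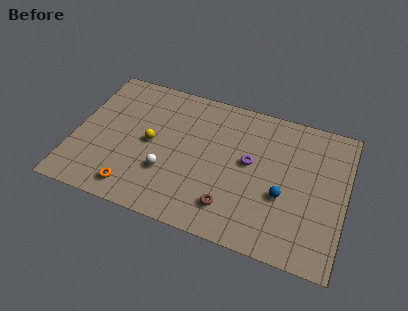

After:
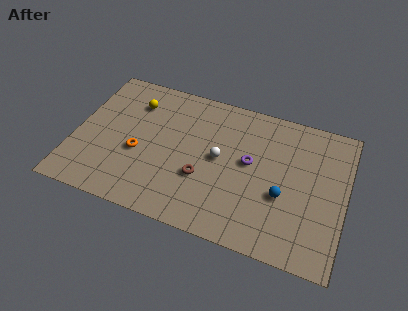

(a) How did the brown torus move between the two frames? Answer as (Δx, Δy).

(-1.7, 1.4)

The brown torus was at about (9.1, 2.0) and moved to about (7.4, 3.4).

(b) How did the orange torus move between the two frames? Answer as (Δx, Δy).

(0.0, 2.5)

The orange torus was at about (3.7, 1.4) and moved to about (3.7, 3.9).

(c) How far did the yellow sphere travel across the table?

2.8

The yellow sphere was near (4.3, 4.8) before and (3.1, 7.3) after, so it travelled √(1.2² + 2.5²) ≈ 2.8 units.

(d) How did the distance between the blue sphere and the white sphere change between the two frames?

-2.6

Before: roughly 6.5 units apart; after: 3.9. That's 2.6 units closer together.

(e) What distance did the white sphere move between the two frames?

3.4

The white sphere was near (5.4, 3.1) before and (8.2, 5.0) after, so it travelled √(2.8² + 1.9²) ≈ 3.4 units.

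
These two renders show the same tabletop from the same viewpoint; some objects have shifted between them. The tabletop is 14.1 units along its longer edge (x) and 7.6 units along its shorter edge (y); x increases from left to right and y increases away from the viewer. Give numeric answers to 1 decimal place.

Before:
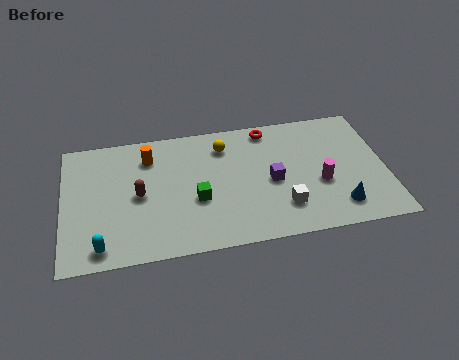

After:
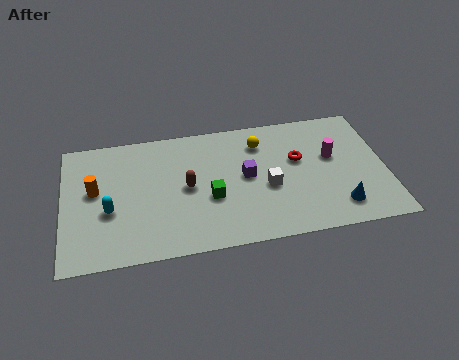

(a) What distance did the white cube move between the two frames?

1.4

The white cube was near (9.5, 1.9) before and (8.9, 3.2) after, so it travelled √(0.6² + 1.3²) ≈ 1.4 units.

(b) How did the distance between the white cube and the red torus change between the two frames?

-2.8

The distance was about 4.8 in the first image and 2.0 in the second, so they moved 2.8 units closer together.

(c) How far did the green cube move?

0.6

The green cube moved from about (5.8, 3.0) to (6.4, 3.0), a distance of √(0.6² + 0.0²) ≈ 0.6.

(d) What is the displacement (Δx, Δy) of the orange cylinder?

(-2.4, -1.6)

The orange cylinder started near (3.8, 5.9) and ended near (1.4, 4.3).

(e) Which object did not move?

the blue cone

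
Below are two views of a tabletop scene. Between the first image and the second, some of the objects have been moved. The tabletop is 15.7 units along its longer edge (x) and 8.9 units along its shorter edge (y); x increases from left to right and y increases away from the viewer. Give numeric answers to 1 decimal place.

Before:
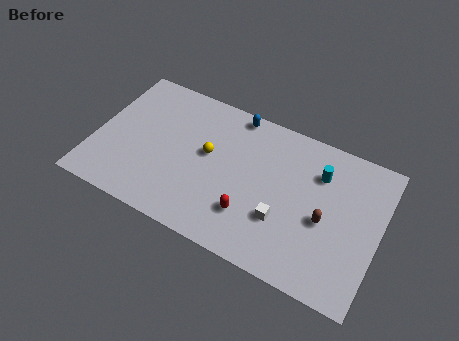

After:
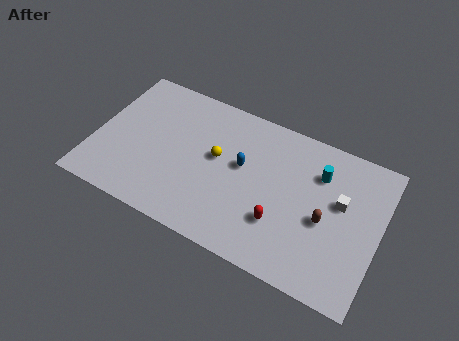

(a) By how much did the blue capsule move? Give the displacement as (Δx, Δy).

(0.8, -3.0)

The blue capsule was at about (7.3, 8.1) and moved to about (8.1, 5.1).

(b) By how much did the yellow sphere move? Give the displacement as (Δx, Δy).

(0.5, 0.0)

The yellow sphere was at about (6.2, 5.0) and moved to about (6.7, 5.0).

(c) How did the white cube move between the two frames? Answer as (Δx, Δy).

(2.9, 2.4)

The white cube was at about (10.6, 2.9) and moved to about (13.5, 5.3).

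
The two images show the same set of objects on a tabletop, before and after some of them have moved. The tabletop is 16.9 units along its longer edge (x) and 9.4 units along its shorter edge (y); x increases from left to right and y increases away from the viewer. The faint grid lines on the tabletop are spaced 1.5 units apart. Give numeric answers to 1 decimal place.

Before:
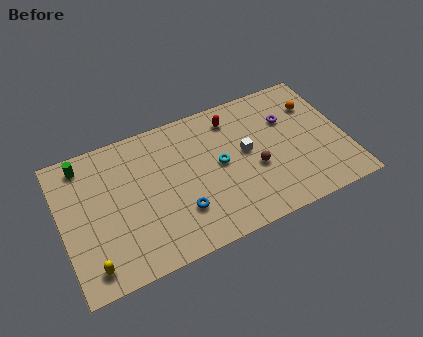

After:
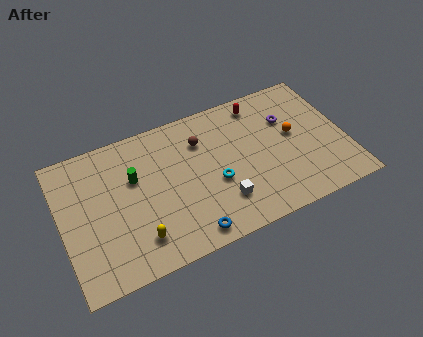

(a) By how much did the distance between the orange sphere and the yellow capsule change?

-4.8

Before: roughly 15.0 units apart; after: 10.2. That's 4.8 units closer together.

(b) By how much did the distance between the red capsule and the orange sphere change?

-1.6

They were about 5.0 units apart before and 3.4 after — 1.6 units closer together.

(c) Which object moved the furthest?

the brown sphere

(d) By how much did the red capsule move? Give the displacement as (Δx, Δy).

(1.7, 0.4)

The red capsule was at about (10.5, 7.7) and moved to about (12.2, 8.1).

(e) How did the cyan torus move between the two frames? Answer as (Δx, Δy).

(-0.4, -1.1)

From the two frames, the cyan torus sits at roughly (9.4, 4.9) before and (9.0, 3.8) after.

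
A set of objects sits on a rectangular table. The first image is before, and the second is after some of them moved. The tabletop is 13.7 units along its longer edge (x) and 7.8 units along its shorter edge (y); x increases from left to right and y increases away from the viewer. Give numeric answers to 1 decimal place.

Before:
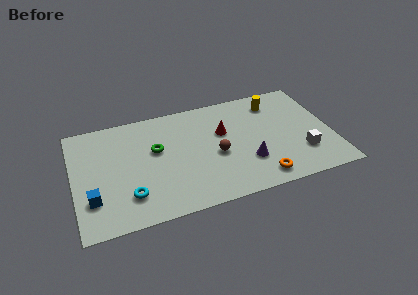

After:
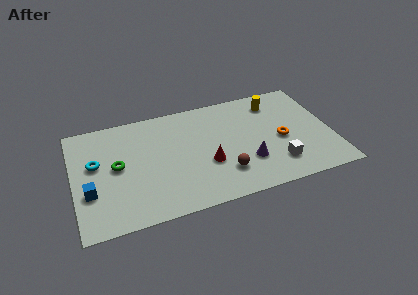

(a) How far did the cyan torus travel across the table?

3.1

The cyan torus moved from about (2.8, 1.9) to (1.2, 4.6), a distance of √(1.6² + 2.7²) ≈ 3.1.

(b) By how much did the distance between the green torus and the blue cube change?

-2.2

Before: roughly 4.3 units apart; after: 2.1. That's 2.2 units closer together.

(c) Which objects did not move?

the purple cone and the yellow cylinder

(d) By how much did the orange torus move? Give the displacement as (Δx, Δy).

(1.4, 2.4)

The orange torus was at about (9.6, 1.1) and moved to about (11.0, 3.5).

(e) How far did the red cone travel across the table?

2.2

The red cone was near (8.0, 4.9) before and (7.0, 2.9) after, so it travelled √(1.0² + 2.0²) ≈ 2.2 units.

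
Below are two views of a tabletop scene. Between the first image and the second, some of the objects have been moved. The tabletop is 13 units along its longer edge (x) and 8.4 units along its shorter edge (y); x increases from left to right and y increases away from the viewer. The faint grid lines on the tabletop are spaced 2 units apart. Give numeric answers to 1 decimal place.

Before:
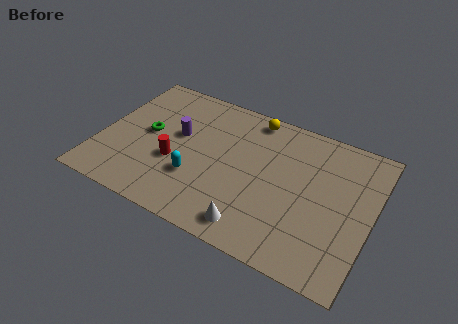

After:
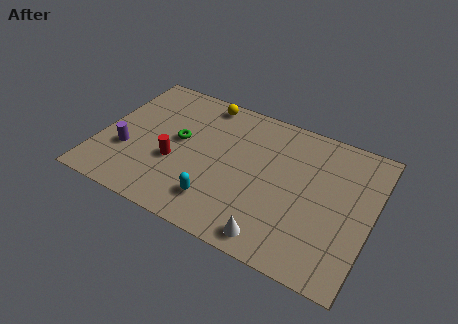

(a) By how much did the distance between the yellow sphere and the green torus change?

-2.6

Before: roughly 5.6 units apart; after: 3.0. That's 2.6 units closer together.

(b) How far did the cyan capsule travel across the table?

1.5

The cyan capsule was near (4.8, 2.7) before and (6.0, 1.8) after, so it travelled √(1.2² + 0.9²) ≈ 1.5 units.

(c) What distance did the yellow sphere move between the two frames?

2.4

The yellow sphere was near (6.9, 7.5) before and (4.5, 7.5) after, so it travelled √(2.4² + 0.0²) ≈ 2.4 units.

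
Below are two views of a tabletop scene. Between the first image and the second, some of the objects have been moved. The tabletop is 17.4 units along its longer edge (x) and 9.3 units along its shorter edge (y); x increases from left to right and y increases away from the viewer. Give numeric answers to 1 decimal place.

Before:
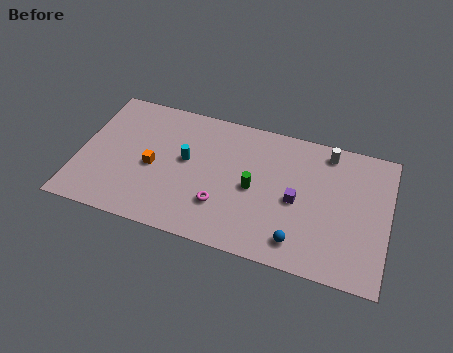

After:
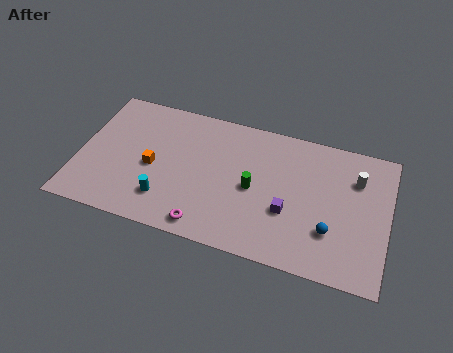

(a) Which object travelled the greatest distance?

the cyan cylinder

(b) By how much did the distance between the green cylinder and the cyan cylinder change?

+1.3

Before: roughly 4.0 units apart; after: 5.3. That's 1.3 units further apart.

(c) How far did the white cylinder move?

2.2

The white cylinder moved from about (13.8, 8.1) to (15.5, 6.7), a distance of √(1.7² + 1.4²) ≈ 2.2.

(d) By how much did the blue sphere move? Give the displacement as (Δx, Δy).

(1.7, 1.2)

The blue sphere started near (12.6, 1.6) and ended near (14.3, 2.8).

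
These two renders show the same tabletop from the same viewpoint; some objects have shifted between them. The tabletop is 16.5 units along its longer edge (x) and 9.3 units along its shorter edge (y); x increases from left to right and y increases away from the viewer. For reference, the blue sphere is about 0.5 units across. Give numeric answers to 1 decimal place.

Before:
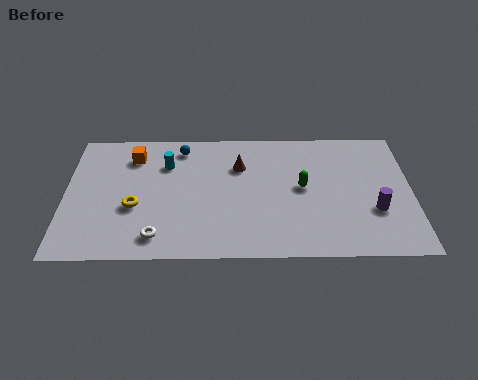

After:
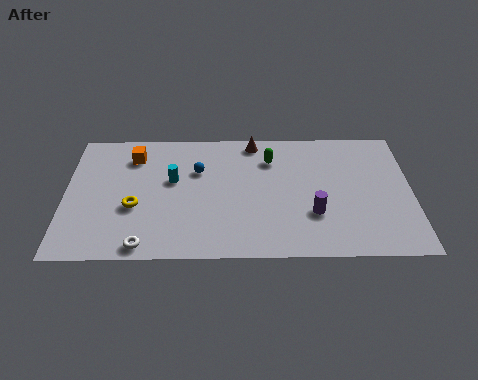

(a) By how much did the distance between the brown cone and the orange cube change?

+0.7

The distance was about 5.2 in the first image and 5.9 in the second, so they moved 0.7 units further apart.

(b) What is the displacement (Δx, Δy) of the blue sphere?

(0.8, -1.7)

The blue sphere was at about (5.5, 7.9) and moved to about (6.3, 6.2).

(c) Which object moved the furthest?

the purple cylinder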